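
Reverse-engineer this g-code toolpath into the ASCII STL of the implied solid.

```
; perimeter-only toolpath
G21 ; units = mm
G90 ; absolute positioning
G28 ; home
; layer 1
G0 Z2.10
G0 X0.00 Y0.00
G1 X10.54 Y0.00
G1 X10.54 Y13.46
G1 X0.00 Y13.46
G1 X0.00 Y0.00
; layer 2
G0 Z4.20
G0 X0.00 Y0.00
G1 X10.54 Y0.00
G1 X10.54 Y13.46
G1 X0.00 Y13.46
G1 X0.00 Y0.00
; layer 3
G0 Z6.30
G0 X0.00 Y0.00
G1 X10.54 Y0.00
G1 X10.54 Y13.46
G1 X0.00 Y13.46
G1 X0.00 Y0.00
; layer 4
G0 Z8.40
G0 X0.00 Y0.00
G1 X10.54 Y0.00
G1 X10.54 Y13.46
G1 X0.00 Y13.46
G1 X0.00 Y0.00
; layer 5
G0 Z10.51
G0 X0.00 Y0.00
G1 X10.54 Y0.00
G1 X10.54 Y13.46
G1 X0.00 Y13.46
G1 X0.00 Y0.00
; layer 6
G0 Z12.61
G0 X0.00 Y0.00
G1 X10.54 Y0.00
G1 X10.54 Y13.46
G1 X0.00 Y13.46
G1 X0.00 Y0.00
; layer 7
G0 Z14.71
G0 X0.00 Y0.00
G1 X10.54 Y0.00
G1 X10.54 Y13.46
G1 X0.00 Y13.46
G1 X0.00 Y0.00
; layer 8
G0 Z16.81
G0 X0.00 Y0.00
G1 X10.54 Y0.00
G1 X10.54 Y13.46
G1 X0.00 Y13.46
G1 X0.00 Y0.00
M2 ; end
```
solid part
  facet normal 0.0000 0.0000 -1.0000
    outer loop
      vertex 10.54 13.46 0.00
      vertex 10.54 0.00 0.00
      vertex 0.00 0.00 0.00
    endloop
  endfacet
  facet normal 0.0000 0.0000 -1.0000
    outer loop
      vertex 0.00 13.46 0.00
      vertex 10.54 13.46 0.00
      vertex 0.00 0.00 0.00
    endloop
  endfacet
  facet normal 0.0000 0.0000 1.0000
    outer loop
      vertex 0.00 0.00 16.81
      vertex 10.54 0.00 16.81
      vertex 10.54 13.46 16.81
    endloop
  endfacet
  facet normal 0.0000 0.0000 1.0000
    outer loop
      vertex 0.00 0.00 16.81
      vertex 10.54 13.46 16.81
      vertex 0.00 13.46 16.81
    endloop
  endfacet
  facet normal 0.0000 -1.0000 0.0000
    outer loop
      vertex 0.00 0.00 0.00
      vertex 10.54 0.00 0.00
      vertex 10.54 0.00 16.81
    endloop
  endfacet
  facet normal 0.0000 -1.0000 0.0000
    outer loop
      vertex 0.00 0.00 0.00
      vertex 10.54 0.00 16.81
      vertex 0.00 0.00 16.81
    endloop
  endfacet
  facet normal 0.0000 1.0000 0.0000
    outer loop
      vertex 10.54 13.46 16.81
      vertex 10.54 13.46 0.00
      vertex 0.00 13.46 0.00
    endloop
  endfacet
  facet normal 0.0000 1.0000 0.0000
    outer loop
      vertex 0.00 13.46 16.81
      vertex 10.54 13.46 16.81
      vertex 0.00 13.46 0.00
    endloop
  endfacet
  facet normal -1.0000 0.0000 0.0000
    outer loop
      vertex 0.00 13.46 16.81
      vertex 0.00 13.46 0.00
      vertex 0.00 0.00 0.00
    endloop
  endfacet
  facet normal -1.0000 0.0000 0.0000
    outer loop
      vertex 0.00 0.00 16.81
      vertex 0.00 13.46 16.81
      vertex 0.00 0.00 0.00
    endloop
  endfacet
  facet normal 1.0000 0.0000 0.0000
    outer loop
      vertex 10.54 0.00 0.00
      vertex 10.54 13.46 0.00
      vertex 10.54 13.46 16.81
    endloop
  endfacet
  facet normal 1.0000 0.0000 0.0000
    outer loop
      vertex 10.54 0.00 0.00
      vertex 10.54 13.46 16.81
      vertex 10.54 0.00 16.81
    endloop
  endfacet
endsolid part

The G0 Z moves step by Δz≈2.10 mm. Every layer's G1 loop is the same polygon, so the solid is a straight extrusion of it from z=0 to z≈16.8. Closing with flat bottom and top caps and triangulating gives 12 facets — a rectangular box, roughly 10.5 × 13.5 mm footprint and 16.8 mm tall.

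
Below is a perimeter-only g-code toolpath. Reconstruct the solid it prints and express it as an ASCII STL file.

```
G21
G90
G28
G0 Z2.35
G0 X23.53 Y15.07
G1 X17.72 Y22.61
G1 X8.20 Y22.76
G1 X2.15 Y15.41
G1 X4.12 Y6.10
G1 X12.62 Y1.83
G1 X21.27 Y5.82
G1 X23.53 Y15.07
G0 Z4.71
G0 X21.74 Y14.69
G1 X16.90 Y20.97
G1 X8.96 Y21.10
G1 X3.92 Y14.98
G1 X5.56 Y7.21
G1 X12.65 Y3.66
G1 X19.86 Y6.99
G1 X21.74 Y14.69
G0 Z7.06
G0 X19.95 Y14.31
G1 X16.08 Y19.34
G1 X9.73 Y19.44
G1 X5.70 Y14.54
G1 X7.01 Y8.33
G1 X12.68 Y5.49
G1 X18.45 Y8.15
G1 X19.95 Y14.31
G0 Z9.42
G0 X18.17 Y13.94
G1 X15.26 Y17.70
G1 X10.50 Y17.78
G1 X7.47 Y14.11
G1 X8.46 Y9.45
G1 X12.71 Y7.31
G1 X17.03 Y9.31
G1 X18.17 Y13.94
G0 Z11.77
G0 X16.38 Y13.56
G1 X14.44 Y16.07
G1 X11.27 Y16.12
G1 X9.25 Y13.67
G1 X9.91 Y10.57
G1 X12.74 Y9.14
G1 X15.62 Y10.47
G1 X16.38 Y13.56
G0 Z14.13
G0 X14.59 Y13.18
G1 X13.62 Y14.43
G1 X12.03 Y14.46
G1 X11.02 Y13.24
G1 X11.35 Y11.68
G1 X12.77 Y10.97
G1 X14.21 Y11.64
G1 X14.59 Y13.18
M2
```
solid part
  facet normal 0.0000 0.0000 -1.0000
    outer loop
      vertex 7.43 24.42 0.00
      vertex 18.54 24.24 0.00
      vertex 25.32 15.45 0.00
    endloop
  endfacet
  facet normal 0.0000 0.0000 -1.0000
    outer loop
      vertex 0.37 15.85 0.00
      vertex 7.43 24.42 0.00
      vertex 25.32 15.45 0.00
    endloop
  endfacet
  facet normal 0.0000 0.0000 -1.0000
    outer loop
      vertex 2.67 4.98 0.00
      vertex 0.37 15.85 0.00
      vertex 25.32 15.45 0.00
    endloop
  endfacet
  facet normal 0.0000 0.0000 -1.0000
    outer loop
      vertex 12.59 0.00 0.00
      vertex 2.67 4.98 0.00
      vertex 25.32 15.45 0.00
    endloop
  endfacet
  facet normal 0.0000 0.0000 -1.0000
    outer loop
      vertex 22.68 4.66 0.00
      vertex 12.59 0.00 0.00
      vertex 25.32 15.45 0.00
    endloop
  endfacet
  facet normal 0.6488 0.5004 0.5733
    outer loop
      vertex 25.32 15.45 0.00
      vertex 18.54 24.24 0.00
      vertex 12.80 12.80 16.48
    endloop
  endfacet
  facet normal 0.0133 0.8192 0.5733
    outer loop
      vertex 18.54 24.24 0.00
      vertex 7.43 24.42 0.00
      vertex 12.80 12.80 16.48
    endloop
  endfacet
  facet normal -0.6324 0.5209 0.5734
    outer loop
      vertex 7.43 24.42 0.00
      vertex 0.37 15.85 0.00
      vertex 12.80 12.80 16.48
    endloop
  endfacet
  facet normal -0.8016 -0.1696 0.5732
    outer loop
      vertex 0.37 15.85 0.00
      vertex 2.67 4.98 0.00
      vertex 12.80 12.80 16.48
    endloop
  endfacet
  facet normal -0.3676 -0.7322 0.5734
    outer loop
      vertex 2.67 4.98 0.00
      vertex 12.59 0.00 0.00
      vertex 12.80 12.80 16.48
    endloop
  endfacet
  facet normal 0.3435 -0.7438 0.5733
    outer loop
      vertex 12.59 0.00 0.00
      vertex 22.68 4.66 0.00
      vertex 12.80 12.80 16.48
    endloop
  endfacet
  facet normal 0.7959 -0.1947 0.5733
    outer loop
      vertex 22.68 4.66 0.00
      vertex 25.32 15.45 0.00
      vertex 12.80 12.80 16.48
    endloop
  endfacet
endsolid part

The G0 Z moves step by Δz≈2.35 mm. The G1 loops shrink linearly with z, so the solid tapers from its base footprint up to z≈16.5. Closing with a flat bottom cap and the tapered top and triangulating gives 12 facets — a regular 7-sided pyramid, base circumscribed radius ≈ 12.8 mm, apex at z ≈ 16.5 mm.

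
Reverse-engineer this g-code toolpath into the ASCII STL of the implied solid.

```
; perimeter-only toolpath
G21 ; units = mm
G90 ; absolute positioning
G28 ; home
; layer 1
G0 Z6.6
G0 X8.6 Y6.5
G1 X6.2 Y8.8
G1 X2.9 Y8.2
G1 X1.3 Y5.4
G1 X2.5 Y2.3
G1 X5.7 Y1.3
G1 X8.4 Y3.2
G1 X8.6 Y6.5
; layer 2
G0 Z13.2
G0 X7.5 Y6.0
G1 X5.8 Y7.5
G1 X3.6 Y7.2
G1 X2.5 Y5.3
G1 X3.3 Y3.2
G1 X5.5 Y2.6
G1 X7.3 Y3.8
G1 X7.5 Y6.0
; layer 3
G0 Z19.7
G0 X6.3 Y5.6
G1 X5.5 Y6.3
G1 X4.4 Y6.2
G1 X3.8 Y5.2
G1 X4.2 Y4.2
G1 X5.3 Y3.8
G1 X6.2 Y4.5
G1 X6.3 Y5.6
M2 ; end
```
solid part
  facet normal 0.0000 0.0000 -1.0000
    outer loop
      vertex 2.2 9.3 0.0
      vertex 6.6 10.0 0.0
      vertex 9.8 7.0 0.0
    endloop
  endfacet
  facet normal 0.0000 0.0000 -1.0000
    outer loop
      vertex 0.0 5.5 0.0
      vertex 2.2 9.3 0.0
      vertex 9.8 7.0 0.0
    endloop
  endfacet
  facet normal 0.0000 0.0000 -1.0000
    outer loop
      vertex 1.6 1.4 0.0
      vertex 0.0 5.5 0.0
      vertex 9.8 7.0 0.0
    endloop
  endfacet
  facet normal 0.0000 0.0000 -1.0000
    outer loop
      vertex 5.9 0.1 0.0
      vertex 1.6 1.4 0.0
      vertex 9.8 7.0 0.0
    endloop
  endfacet
  facet normal 0.0000 0.0000 -1.0000
    outer loop
      vertex 9.5 2.6 0.0
      vertex 5.9 0.1 0.0
      vertex 9.8 7.0 0.0
    endloop
  endfacet
  facet normal 0.6737 0.7186 0.1723
    outer loop
      vertex 9.8 7.0 0.0
      vertex 6.6 10.0 0.0
      vertex 5.1 5.1 26.3
    endloop
  endfacet
  facet normal -0.1548 0.9728 0.1724
    outer loop
      vertex 6.6 10.0 0.0
      vertex 2.2 9.3 0.0
      vertex 5.1 5.1 26.3
    endloop
  endfacet
  facet normal -0.8524 0.4935 0.1728
    outer loop
      vertex 2.2 9.3 0.0
      vertex 0.0 5.5 0.0
      vertex 5.1 5.1 26.3
    endloop
  endfacet
  facet normal -0.9176 -0.3581 0.1725
    outer loop
      vertex 0.0 5.5 0.0
      vertex 1.6 1.4 0.0
      vertex 5.1 5.1 26.3
    endloop
  endfacet
  facet normal -0.2851 -0.9432 0.1706
    outer loop
      vertex 1.6 1.4 0.0
      vertex 5.9 0.1 0.0
      vertex 5.1 5.1 26.3
    endloop
  endfacet
  facet normal 0.5620 -0.8093 0.1710
    outer loop
      vertex 5.9 0.1 0.0
      vertex 9.5 2.6 0.0
      vertex 5.1 5.1 26.3
    endloop
  endfacet
  facet normal 0.9830 -0.0670 0.1708
    outer loop
      vertex 9.5 2.6 0.0
      vertex 9.8 7.0 0.0
      vertex 5.1 5.1 26.3
    endloop
  endfacet
endsolid part

The G0 Z moves step by Δz≈6.6 mm. The G1 loops shrink linearly with z, so the solid tapers from its base footprint up to z≈26.3. Closing with a flat bottom cap and the tapered top and triangulating gives 12 facets — a regular 7-sided pyramid, base circumscribed radius ≈ 5.1 mm, apex at z ≈ 26.3 mm.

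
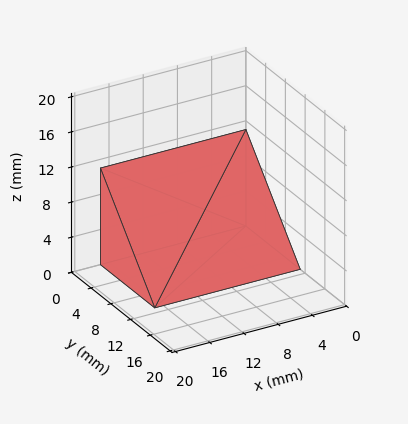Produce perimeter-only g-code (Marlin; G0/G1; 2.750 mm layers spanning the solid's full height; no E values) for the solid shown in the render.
Reading the render: the shape is a wedge (ramp): 17 × 11 mm base, rising to 11 mm along the y=0 edge and sloping linearly to z=0 at y=11 (dimensions read to the nearest mm from the axis ticks). For the g-code, the solid's height is divided into equal slices at the stated Δz and each level perimeter traced with G1 moves after a G0 lift.

; perimeter-only toolpath
G21 ; units = mm
G90 ; absolute positioning
G28 ; home
; layer 1
G0 Z2.750
G0 X0.000 Y0.000
G1 X17.000 Y0.000
G1 X17.000 Y8.250
G1 X0.000 Y8.250
G1 X0.000 Y0.000
; layer 2
G0 Z5.500
G0 X0.000 Y0.000
G1 X17.000 Y0.000
G1 X17.000 Y5.500
G1 X0.000 Y5.500
G1 X0.000 Y0.000
; layer 3
G0 Z8.250
G0 X0.000 Y0.000
G1 X17.000 Y0.000
G1 X17.000 Y2.750
G1 X0.000 Y2.750
G1 X0.000 Y0.000
M2 ; end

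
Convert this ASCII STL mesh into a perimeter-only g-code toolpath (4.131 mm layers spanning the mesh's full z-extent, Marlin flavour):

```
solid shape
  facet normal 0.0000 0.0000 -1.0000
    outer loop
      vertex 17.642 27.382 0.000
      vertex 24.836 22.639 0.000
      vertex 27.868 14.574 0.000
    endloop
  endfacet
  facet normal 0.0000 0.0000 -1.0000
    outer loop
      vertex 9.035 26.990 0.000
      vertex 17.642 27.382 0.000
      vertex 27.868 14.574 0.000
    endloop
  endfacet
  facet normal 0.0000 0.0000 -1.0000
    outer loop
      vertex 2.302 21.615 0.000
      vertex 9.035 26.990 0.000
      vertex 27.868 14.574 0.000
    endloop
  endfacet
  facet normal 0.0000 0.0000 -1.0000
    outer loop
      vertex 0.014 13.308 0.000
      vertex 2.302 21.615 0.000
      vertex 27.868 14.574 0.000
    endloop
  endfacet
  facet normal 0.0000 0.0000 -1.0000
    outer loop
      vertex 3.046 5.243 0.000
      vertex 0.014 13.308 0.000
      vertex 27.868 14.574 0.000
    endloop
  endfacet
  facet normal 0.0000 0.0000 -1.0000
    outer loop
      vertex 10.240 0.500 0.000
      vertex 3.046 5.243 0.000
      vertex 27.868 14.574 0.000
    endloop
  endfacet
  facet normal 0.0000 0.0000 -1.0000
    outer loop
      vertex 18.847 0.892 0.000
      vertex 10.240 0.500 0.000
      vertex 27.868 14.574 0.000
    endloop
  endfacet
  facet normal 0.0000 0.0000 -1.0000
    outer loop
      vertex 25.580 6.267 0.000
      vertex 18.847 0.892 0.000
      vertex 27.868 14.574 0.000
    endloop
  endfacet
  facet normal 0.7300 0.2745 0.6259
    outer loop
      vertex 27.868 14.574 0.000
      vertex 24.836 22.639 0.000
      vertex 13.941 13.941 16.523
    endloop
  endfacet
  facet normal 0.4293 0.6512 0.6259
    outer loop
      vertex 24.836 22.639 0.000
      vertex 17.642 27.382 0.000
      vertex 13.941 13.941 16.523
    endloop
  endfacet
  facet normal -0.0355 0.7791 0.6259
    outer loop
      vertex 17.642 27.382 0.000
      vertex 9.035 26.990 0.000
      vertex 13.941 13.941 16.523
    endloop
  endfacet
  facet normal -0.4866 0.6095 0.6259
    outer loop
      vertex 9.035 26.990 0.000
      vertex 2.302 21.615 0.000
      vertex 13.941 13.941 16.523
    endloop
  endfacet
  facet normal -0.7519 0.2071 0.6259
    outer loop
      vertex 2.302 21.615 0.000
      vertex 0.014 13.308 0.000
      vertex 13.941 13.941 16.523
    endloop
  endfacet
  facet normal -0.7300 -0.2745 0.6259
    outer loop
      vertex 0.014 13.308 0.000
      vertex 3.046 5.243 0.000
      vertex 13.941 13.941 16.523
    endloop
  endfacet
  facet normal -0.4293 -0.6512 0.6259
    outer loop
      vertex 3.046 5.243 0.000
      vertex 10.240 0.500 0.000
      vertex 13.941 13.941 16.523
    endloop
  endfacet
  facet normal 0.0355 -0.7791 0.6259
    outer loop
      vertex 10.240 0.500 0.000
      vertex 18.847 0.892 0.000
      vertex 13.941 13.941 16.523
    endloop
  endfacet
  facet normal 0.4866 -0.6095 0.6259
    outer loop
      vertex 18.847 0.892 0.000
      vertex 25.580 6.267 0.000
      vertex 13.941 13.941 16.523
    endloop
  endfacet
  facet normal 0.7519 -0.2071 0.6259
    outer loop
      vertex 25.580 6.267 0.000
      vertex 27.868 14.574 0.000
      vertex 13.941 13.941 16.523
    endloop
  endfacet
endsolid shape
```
; perimeter-only toolpath
G21 ; units = mm
G90 ; absolute positioning
G28 ; home
; layer 1
G0 Z4.131
G0 X24.386 Y14.416
G1 X22.112 Y20.465
G1 X16.717 Y24.022
G1 X10.261 Y23.728
G1 X5.212 Y19.697
G1 X3.496 Y13.466
G1 X5.770 Y7.418
G1 X11.165 Y3.860
G1 X17.620 Y4.154
G1 X22.670 Y8.186
G1 X24.386 Y14.416
; layer 2
G0 Z8.261
G0 X20.904 Y14.258
G1 X19.389 Y18.290
G1 X15.791 Y20.662
G1 X11.488 Y20.465
G1 X8.122 Y17.778
G1 X6.978 Y13.625
G1 X8.494 Y9.592
G1 X12.091 Y7.221
G1 X16.394 Y7.417
G1 X19.761 Y10.104
G1 X20.904 Y14.258
; layer 3
G0 Z12.392
G0 X17.423 Y14.099
G1 X16.665 Y16.116
G1 X14.866 Y17.301
G1 X12.715 Y17.203
G1 X11.031 Y15.860
G1 X10.459 Y13.783
G1 X11.217 Y11.767
G1 X13.016 Y10.581
G1 X15.168 Y10.679
G1 X16.851 Y12.023
G1 X17.423 Y14.099
M2 ; end

The solid is a regular 10-sided pyramid, base circumscribed radius ≈ 13.9 mm, apex at z ≈ 16.5 mm. Slicing at Δz = 4.131 mm — 4 equal slices spanning the solid's height, so layer i sits at z = i·h/4 — gives 3 non-empty perimeters. Each is a 10-segment closed polygon; G0 lifts to the layer z and rapids to the start vertex, then G1 traces the edges. The cross-section shrinks linearly with z (the slice at the apex is degenerate and omitted).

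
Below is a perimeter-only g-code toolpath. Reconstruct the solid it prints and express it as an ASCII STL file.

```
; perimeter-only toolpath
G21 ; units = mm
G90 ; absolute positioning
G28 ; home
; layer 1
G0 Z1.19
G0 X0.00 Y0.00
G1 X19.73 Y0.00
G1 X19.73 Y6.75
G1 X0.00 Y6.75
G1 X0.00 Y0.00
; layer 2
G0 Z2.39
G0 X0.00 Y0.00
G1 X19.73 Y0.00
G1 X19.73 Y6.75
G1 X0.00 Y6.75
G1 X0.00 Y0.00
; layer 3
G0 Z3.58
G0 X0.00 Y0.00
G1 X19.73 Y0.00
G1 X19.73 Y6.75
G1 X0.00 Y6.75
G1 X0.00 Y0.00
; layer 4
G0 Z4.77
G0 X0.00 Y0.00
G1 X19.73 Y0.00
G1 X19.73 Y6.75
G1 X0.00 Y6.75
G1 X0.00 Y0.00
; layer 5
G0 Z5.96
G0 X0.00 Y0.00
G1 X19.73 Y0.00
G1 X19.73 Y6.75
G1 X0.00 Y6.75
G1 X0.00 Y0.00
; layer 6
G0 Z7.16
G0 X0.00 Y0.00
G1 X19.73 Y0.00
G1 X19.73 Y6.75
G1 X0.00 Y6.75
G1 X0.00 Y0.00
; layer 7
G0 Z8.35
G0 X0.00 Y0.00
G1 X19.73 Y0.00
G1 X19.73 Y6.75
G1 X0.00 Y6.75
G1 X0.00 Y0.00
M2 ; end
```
solid part
  facet normal 0.0000 0.0000 -1.0000
    outer loop
      vertex 19.73 6.75 0.00
      vertex 19.73 0.00 0.00
      vertex 0.00 0.00 0.00
    endloop
  endfacet
  facet normal 0.0000 0.0000 -1.0000
    outer loop
      vertex 0.00 6.75 0.00
      vertex 19.73 6.75 0.00
      vertex 0.00 0.00 0.00
    endloop
  endfacet
  facet normal 0.0000 0.0000 1.0000
    outer loop
      vertex 0.00 0.00 8.35
      vertex 19.73 0.00 8.35
      vertex 19.73 6.75 8.35
    endloop
  endfacet
  facet normal 0.0000 0.0000 1.0000
    outer loop
      vertex 0.00 0.00 8.35
      vertex 19.73 6.75 8.35
      vertex 0.00 6.75 8.35
    endloop
  endfacet
  facet normal 0.0000 -1.0000 0.0000
    outer loop
      vertex 0.00 0.00 0.00
      vertex 19.73 0.00 0.00
      vertex 19.73 0.00 8.35
    endloop
  endfacet
  facet normal 0.0000 -1.0000 0.0000
    outer loop
      vertex 0.00 0.00 0.00
      vertex 19.73 0.00 8.35
      vertex 0.00 0.00 8.35
    endloop
  endfacet
  facet normal 0.0000 1.0000 0.0000
    outer loop
      vertex 19.73 6.75 8.35
      vertex 19.73 6.75 0.00
      vertex 0.00 6.75 0.00
    endloop
  endfacet
  facet normal 0.0000 1.0000 0.0000
    outer loop
      vertex 0.00 6.75 8.35
      vertex 19.73 6.75 8.35
      vertex 0.00 6.75 0.00
    endloop
  endfacet
  facet normal -1.0000 0.0000 0.0000
    outer loop
      vertex 0.00 6.75 8.35
      vertex 0.00 6.75 0.00
      vertex 0.00 0.00 0.00
    endloop
  endfacet
  facet normal -1.0000 0.0000 0.0000
    outer loop
      vertex 0.00 0.00 8.35
      vertex 0.00 6.75 8.35
      vertex 0.00 0.00 0.00
    endloop
  endfacet
  facet normal 1.0000 0.0000 0.0000
    outer loop
      vertex 19.73 0.00 0.00
      vertex 19.73 6.75 0.00
      vertex 19.73 6.75 8.35
    endloop
  endfacet
  facet normal 1.0000 0.0000 0.0000
    outer loop
      vertex 19.73 0.00 0.00
      vertex 19.73 6.75 8.35
      vertex 19.73 0.00 8.35
    endloop
  endfacet
endsolid part

The G0 Z moves step by Δz≈1.19 mm. Every layer's G1 loop is the same polygon, so the solid is a straight extrusion of it from z=0 to z≈8.35. Closing with flat bottom and top caps and triangulating gives 12 facets — a rectangular box, roughly 19.7 × 6.75 mm footprint and 8.35 mm tall.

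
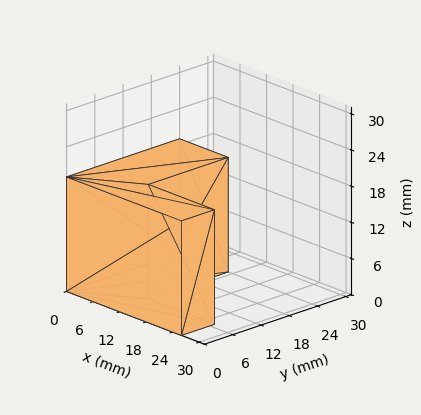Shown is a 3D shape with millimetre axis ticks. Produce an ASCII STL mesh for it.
Reading the render: the shape is an L-shaped prism: outer 26 × 24 mm, arm thicknesses ≈ 7 mm (horizontal) and 11 mm (vertical), extruded 19 mm in z (dimensions read to the nearest mm from the axis ticks). For the STL, each face is triangulated and given an outward normal.

solid part
  facet normal 0.0000 0.0000 -1.0000
    outer loop
      vertex 26.00 7.00 0.00
      vertex 26.00 0.00 0.00
      vertex 0.00 0.00 0.00
    endloop
  endfacet
  facet normal 0.0000 0.0000 -1.0000
    outer loop
      vertex 11.00 7.00 0.00
      vertex 26.00 7.00 0.00
      vertex 0.00 0.00 0.00
    endloop
  endfacet
  facet normal 0.0000 0.0000 -1.0000
    outer loop
      vertex 11.00 24.00 0.00
      vertex 11.00 7.00 0.00
      vertex 0.00 0.00 0.00
    endloop
  endfacet
  facet normal 0.0000 0.0000 -1.0000
    outer loop
      vertex 0.00 24.00 0.00
      vertex 11.00 24.00 0.00
      vertex 0.00 0.00 0.00
    endloop
  endfacet
  facet normal 0.0000 0.0000 1.0000
    outer loop
      vertex 0.00 0.00 19.00
      vertex 26.00 0.00 19.00
      vertex 26.00 7.00 19.00
    endloop
  endfacet
  facet normal 0.0000 0.0000 1.0000
    outer loop
      vertex 0.00 0.00 19.00
      vertex 26.00 7.00 19.00
      vertex 11.00 7.00 19.00
    endloop
  endfacet
  facet normal 0.0000 0.0000 1.0000
    outer loop
      vertex 0.00 0.00 19.00
      vertex 11.00 7.00 19.00
      vertex 11.00 24.00 19.00
    endloop
  endfacet
  facet normal 0.0000 0.0000 1.0000
    outer loop
      vertex 0.00 0.00 19.00
      vertex 11.00 24.00 19.00
      vertex 0.00 24.00 19.00
    endloop
  endfacet
  facet normal 0.0000 -1.0000 0.0000
    outer loop
      vertex 0.00 0.00 0.00
      vertex 26.00 0.00 0.00
      vertex 26.00 0.00 19.00
    endloop
  endfacet
  facet normal 0.0000 -1.0000 0.0000
    outer loop
      vertex 0.00 0.00 0.00
      vertex 26.00 0.00 19.00
      vertex 0.00 0.00 19.00
    endloop
  endfacet
  facet normal 1.0000 0.0000 0.0000
    outer loop
      vertex 26.00 0.00 0.00
      vertex 26.00 7.00 0.00
      vertex 26.00 7.00 19.00
    endloop
  endfacet
  facet normal 1.0000 0.0000 0.0000
    outer loop
      vertex 26.00 0.00 0.00
      vertex 26.00 7.00 19.00
      vertex 26.00 0.00 19.00
    endloop
  endfacet
  facet normal 0.0000 1.0000 0.0000
    outer loop
      vertex 26.00 7.00 0.00
      vertex 11.00 7.00 0.00
      vertex 11.00 7.00 19.00
    endloop
  endfacet
  facet normal 0.0000 1.0000 0.0000
    outer loop
      vertex 26.00 7.00 0.00
      vertex 11.00 7.00 19.00
      vertex 26.00 7.00 19.00
    endloop
  endfacet
  facet normal 1.0000 0.0000 0.0000
    outer loop
      vertex 11.00 7.00 0.00
      vertex 11.00 24.00 0.00
      vertex 11.00 24.00 19.00
    endloop
  endfacet
  facet normal 1.0000 0.0000 0.0000
    outer loop
      vertex 11.00 7.00 0.00
      vertex 11.00 24.00 19.00
      vertex 11.00 7.00 19.00
    endloop
  endfacet
  facet normal 0.0000 1.0000 0.0000
    outer loop
      vertex 11.00 24.00 0.00
      vertex 0.00 24.00 0.00
      vertex 0.00 24.00 19.00
    endloop
  endfacet
  facet normal 0.0000 1.0000 0.0000
    outer loop
      vertex 11.00 24.00 0.00
      vertex 0.00 24.00 19.00
      vertex 11.00 24.00 19.00
    endloop
  endfacet
  facet normal -1.0000 0.0000 0.0000
    outer loop
      vertex 0.00 24.00 0.00
      vertex 0.00 0.00 0.00
      vertex 0.00 0.00 19.00
    endloop
  endfacet
  facet normal -1.0000 0.0000 0.0000
    outer loop
      vertex 0.00 24.00 0.00
      vertex 0.00 0.00 19.00
      vertex 0.00 24.00 19.00
    endloop
  endfacet
endsolid part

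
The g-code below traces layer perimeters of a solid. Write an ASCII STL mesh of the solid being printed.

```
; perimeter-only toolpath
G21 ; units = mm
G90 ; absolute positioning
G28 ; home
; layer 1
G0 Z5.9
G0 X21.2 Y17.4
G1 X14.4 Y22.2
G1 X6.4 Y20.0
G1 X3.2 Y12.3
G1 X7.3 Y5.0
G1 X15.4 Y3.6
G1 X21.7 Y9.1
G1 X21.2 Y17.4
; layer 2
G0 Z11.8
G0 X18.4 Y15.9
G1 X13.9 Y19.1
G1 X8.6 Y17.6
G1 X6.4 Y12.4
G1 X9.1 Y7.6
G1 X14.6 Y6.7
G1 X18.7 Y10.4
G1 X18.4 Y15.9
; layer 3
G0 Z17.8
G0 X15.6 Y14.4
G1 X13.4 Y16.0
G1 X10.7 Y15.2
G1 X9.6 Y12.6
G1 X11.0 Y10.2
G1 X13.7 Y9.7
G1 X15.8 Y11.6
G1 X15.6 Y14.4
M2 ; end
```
solid part
  facet normal 0.0000 0.0000 -1.0000
    outer loop
      vertex 4.3 22.4 0.0
      vertex 15.0 25.4 0.0
      vertex 24.0 19.0 0.0
    endloop
  endfacet
  facet normal 0.0000 0.0000 -1.0000
    outer loop
      vertex 0.0 12.1 0.0
      vertex 4.3 22.4 0.0
      vertex 24.0 19.0 0.0
    endloop
  endfacet
  facet normal 0.0000 0.0000 -1.0000
    outer loop
      vertex 5.4 2.4 0.0
      vertex 0.0 12.1 0.0
      vertex 24.0 19.0 0.0
    endloop
  endfacet
  facet normal 0.0000 0.0000 -1.0000
    outer loop
      vertex 16.3 0.5 0.0
      vertex 5.4 2.4 0.0
      vertex 24.0 19.0 0.0
    endloop
  endfacet
  facet normal 0.0000 0.0000 -1.0000
    outer loop
      vertex 24.6 7.9 0.0
      vertex 16.3 0.5 0.0
      vertex 24.0 19.0 0.0
    endloop
  endfacet
  facet normal 0.5210 0.7327 0.4379
    outer loop
      vertex 24.0 19.0 0.0
      vertex 15.0 25.4 0.0
      vertex 12.8 12.8 23.7
    endloop
  endfacet
  facet normal -0.2427 0.8657 0.4377
    outer loop
      vertex 15.0 25.4 0.0
      vertex 4.3 22.4 0.0
      vertex 12.8 12.8 23.7
    endloop
  endfacet
  facet normal -0.8297 0.3464 0.4379
    outer loop
      vertex 4.3 22.4 0.0
      vertex 0.0 12.1 0.0
      vertex 12.8 12.8 23.7
    endloop
  endfacet
  facet normal -0.7858 -0.4374 0.4373
    outer loop
      vertex 0.0 12.1 0.0
      vertex 5.4 2.4 0.0
      vertex 12.8 12.8 23.7
    endloop
  endfacet
  facet normal -0.1545 -0.8861 0.4371
    outer loop
      vertex 5.4 2.4 0.0
      vertex 16.3 0.5 0.0
      vertex 12.8 12.8 23.7
    endloop
  endfacet
  facet normal 0.5986 -0.6714 0.4369
    outer loop
      vertex 16.3 0.5 0.0
      vertex 24.6 7.9 0.0
      vertex 12.8 12.8 23.7
    endloop
  endfacet
  facet normal 0.8981 0.0485 0.4371
    outer loop
      vertex 24.6 7.9 0.0
      vertex 24.0 19.0 0.0
      vertex 12.8 12.8 23.7
    endloop
  endfacet
endsolid part

The G0 Z moves step by Δz≈5.9 mm. The G1 loops shrink linearly with z, so the solid tapers from its base footprint up to z≈23.7. Closing with a flat bottom cap and the tapered top and triangulating gives 12 facets — a regular 7-sided pyramid, base circumscribed radius ≈ 12.8 mm, apex at z ≈ 23.7 mm.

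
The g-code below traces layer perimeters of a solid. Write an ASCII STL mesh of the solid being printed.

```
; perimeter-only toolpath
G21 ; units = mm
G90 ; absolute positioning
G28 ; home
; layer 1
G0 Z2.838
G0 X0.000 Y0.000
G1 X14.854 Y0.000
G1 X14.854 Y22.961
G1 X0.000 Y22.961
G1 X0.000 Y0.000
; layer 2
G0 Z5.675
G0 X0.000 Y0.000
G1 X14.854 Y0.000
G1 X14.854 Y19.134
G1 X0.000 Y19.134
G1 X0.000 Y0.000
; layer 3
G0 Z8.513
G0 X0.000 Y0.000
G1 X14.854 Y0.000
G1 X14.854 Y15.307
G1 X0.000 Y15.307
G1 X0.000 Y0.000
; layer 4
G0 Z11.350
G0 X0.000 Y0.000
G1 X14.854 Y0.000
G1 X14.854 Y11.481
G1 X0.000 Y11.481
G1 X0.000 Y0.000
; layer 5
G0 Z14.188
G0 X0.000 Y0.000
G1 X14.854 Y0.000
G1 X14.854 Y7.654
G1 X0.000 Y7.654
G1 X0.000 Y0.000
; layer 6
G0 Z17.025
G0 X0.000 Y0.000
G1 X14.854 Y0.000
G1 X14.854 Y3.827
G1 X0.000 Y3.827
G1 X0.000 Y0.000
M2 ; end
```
solid part
  facet normal 0.0000 0.0000 -1.0000
    outer loop
      vertex 14.854 26.788 0.000
      vertex 14.854 0.000 0.000
      vertex 0.000 0.000 0.000
    endloop
  endfacet
  facet normal 0.0000 0.0000 -1.0000
    outer loop
      vertex 0.000 26.788 0.000
      vertex 14.854 26.788 0.000
      vertex 0.000 0.000 0.000
    endloop
  endfacet
  facet normal 0.0000 -1.0000 0.0000
    outer loop
      vertex 0.000 0.000 0.000
      vertex 14.854 0.000 0.000
      vertex 14.854 0.000 19.863
    endloop
  endfacet
  facet normal 0.0000 -1.0000 0.0000
    outer loop
      vertex 0.000 0.000 0.000
      vertex 14.854 0.000 19.863
      vertex 0.000 0.000 19.863
    endloop
  endfacet
  facet normal 0.0000 0.5956 0.8033
    outer loop
      vertex 0.000 0.000 19.863
      vertex 14.854 0.000 19.863
      vertex 14.854 26.788 0.000
    endloop
  endfacet
  facet normal 0.0000 0.5956 0.8033
    outer loop
      vertex 0.000 0.000 19.863
      vertex 14.854 26.788 0.000
      vertex 0.000 26.788 0.000
    endloop
  endfacet
  facet normal -1.0000 0.0000 0.0000
    outer loop
      vertex 0.000 0.000 19.863
      vertex 0.000 26.788 0.000
      vertex 0.000 0.000 0.000
    endloop
  endfacet
  facet normal 1.0000 0.0000 0.0000
    outer loop
      vertex 14.854 0.000 0.000
      vertex 14.854 26.788 0.000
      vertex 14.854 0.000 19.863
    endloop
  endfacet
endsolid part

The G0 Z moves step by Δz≈2.838 mm. The G1 loops shrink linearly with z, so the solid tapers from its base footprint up to z≈19.9. Closing with a flat bottom cap and the tapered top and triangulating gives 8 facets — a wedge (ramp): 14.9 × 26.8 mm base, rising to 19.9 mm along the y=0 edge and sloping linearly to z=0 at y=26.8.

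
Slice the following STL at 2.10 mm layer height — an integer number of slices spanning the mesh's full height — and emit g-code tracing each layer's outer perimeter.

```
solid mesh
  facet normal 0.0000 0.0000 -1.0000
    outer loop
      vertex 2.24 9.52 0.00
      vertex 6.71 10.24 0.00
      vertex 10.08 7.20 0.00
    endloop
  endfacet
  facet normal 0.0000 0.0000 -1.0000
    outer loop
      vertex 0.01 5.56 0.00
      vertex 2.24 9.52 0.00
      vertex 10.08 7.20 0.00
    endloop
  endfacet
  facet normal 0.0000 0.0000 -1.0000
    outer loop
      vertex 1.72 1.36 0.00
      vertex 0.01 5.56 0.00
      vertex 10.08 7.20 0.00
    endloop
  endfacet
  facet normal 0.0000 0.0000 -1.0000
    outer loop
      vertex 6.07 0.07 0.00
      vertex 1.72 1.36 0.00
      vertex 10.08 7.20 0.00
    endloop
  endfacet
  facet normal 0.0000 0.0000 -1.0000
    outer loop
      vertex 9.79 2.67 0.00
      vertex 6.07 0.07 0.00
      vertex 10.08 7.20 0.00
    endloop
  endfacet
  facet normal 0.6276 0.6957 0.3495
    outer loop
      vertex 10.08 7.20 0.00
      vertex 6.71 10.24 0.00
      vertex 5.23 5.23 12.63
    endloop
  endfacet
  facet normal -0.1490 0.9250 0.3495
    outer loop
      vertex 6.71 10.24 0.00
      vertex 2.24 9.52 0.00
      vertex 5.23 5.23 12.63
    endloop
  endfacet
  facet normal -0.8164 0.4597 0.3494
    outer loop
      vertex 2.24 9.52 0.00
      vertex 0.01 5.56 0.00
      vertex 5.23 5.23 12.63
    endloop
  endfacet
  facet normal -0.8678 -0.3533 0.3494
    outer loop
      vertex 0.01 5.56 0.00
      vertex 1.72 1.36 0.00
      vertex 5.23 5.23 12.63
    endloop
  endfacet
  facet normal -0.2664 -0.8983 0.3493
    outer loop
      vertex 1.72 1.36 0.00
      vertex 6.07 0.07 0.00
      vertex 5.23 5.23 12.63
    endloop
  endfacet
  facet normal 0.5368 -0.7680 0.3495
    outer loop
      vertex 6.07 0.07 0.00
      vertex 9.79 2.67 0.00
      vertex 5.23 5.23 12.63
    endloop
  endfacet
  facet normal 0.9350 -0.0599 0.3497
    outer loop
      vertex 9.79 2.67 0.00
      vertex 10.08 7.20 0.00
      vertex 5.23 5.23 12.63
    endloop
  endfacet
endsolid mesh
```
; perimeter-only toolpath
G21 ; units = mm
G90 ; absolute positioning
G28 ; home
; layer 1
G0 Z2.10
G0 X9.27 Y6.87
G1 X6.46 Y9.40
G1 X2.74 Y8.80
G1 X0.88 Y5.50
G1 X2.30 Y2.00
G1 X5.93 Y0.93
G1 X9.03 Y3.10
G1 X9.27 Y6.87
; layer 2
G0 Z4.21
G0 X8.46 Y6.54
G1 X6.22 Y8.57
G1 X3.24 Y8.09
G1 X1.75 Y5.45
G1 X2.89 Y2.65
G1 X5.79 Y1.79
G1 X8.27 Y3.52
G1 X8.46 Y6.54
; layer 3
G0 Z6.31
G0 X7.66 Y6.21
G1 X5.97 Y7.74
G1 X3.74 Y7.38
G1 X2.62 Y5.39
G1 X3.48 Y3.30
G1 X5.65 Y2.65
G1 X7.51 Y3.95
G1 X7.66 Y6.21
; layer 4
G0 Z8.42
G0 X6.85 Y5.89
G1 X5.72 Y6.90
G1 X4.23 Y6.66
G1 X3.49 Y5.34
G1 X4.06 Y3.94
G1 X5.51 Y3.51
G1 X6.75 Y4.38
G1 X6.85 Y5.89
; layer 5
G0 Z10.53
G0 X6.04 Y5.56
G1 X5.48 Y6.07
G1 X4.73 Y5.95
G1 X4.36 Y5.29
G1 X4.65 Y4.58
G1 X5.37 Y4.37
G1 X5.99 Y4.80
G1 X6.04 Y5.56
M2 ; end

The solid is a regular 7-sided pyramid, base circumscribed radius ≈ 5.23 mm, apex at z ≈ 12.6 mm. Slicing at Δz = 2.10 mm — 6 equal slices spanning the solid's height, so layer i sits at z = i·h/6 — gives 5 non-empty perimeters. Each is a 7-segment closed polygon; G0 lifts to the layer z and rapids to the start vertex, then G1 traces the edges. The cross-section shrinks linearly with z (the slice at the apex is degenerate and omitted).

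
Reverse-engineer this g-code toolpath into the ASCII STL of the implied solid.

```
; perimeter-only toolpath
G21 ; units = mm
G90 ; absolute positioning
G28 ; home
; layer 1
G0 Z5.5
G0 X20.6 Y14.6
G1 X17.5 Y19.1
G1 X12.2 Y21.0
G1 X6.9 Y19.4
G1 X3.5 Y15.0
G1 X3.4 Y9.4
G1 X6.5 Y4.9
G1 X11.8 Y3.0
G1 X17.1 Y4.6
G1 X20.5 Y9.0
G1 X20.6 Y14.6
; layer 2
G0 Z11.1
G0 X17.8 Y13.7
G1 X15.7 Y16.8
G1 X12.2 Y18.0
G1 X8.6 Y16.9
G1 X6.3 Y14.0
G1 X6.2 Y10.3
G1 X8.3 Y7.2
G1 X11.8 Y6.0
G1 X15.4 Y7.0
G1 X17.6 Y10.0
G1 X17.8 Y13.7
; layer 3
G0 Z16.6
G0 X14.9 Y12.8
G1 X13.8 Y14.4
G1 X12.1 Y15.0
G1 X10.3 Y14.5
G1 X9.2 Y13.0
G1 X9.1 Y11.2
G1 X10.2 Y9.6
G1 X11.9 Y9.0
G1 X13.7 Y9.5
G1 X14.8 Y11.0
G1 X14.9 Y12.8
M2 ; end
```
solid part
  facet normal 0.0000 0.0000 -1.0000
    outer loop
      vertex 12.3 24.0 0.0
      vertex 19.3 21.5 0.0
      vertex 23.5 15.4 0.0
    endloop
  endfacet
  facet normal 0.0000 0.0000 -1.0000
    outer loop
      vertex 5.2 21.9 0.0
      vertex 12.3 24.0 0.0
      vertex 23.5 15.4 0.0
    endloop
  endfacet
  facet normal 0.0000 0.0000 -1.0000
    outer loop
      vertex 0.7 16.0 0.0
      vertex 5.2 21.9 0.0
      vertex 23.5 15.4 0.0
    endloop
  endfacet
  facet normal 0.0000 0.0000 -1.0000
    outer loop
      vertex 0.5 8.6 0.0
      vertex 0.7 16.0 0.0
      vertex 23.5 15.4 0.0
    endloop
  endfacet
  facet normal 0.0000 0.0000 -1.0000
    outer loop
      vertex 4.7 2.5 0.0
      vertex 0.5 8.6 0.0
      vertex 23.5 15.4 0.0
    endloop
  endfacet
  facet normal 0.0000 0.0000 -1.0000
    outer loop
      vertex 11.7 0.0 0.0
      vertex 4.7 2.5 0.0
      vertex 23.5 15.4 0.0
    endloop
  endfacet
  facet normal 0.0000 0.0000 -1.0000
    outer loop
      vertex 18.8 2.1 0.0
      vertex 11.7 0.0 0.0
      vertex 23.5 15.4 0.0
    endloop
  endfacet
  facet normal 0.0000 0.0000 -1.0000
    outer loop
      vertex 23.3 8.0 0.0
      vertex 18.8 2.1 0.0
      vertex 23.5 15.4 0.0
    endloop
  endfacet
  facet normal 0.7320 0.5040 0.4584
    outer loop
      vertex 23.5 15.4 0.0
      vertex 19.3 21.5 0.0
      vertex 12.0 12.0 22.1
    endloop
  endfacet
  facet normal 0.2989 0.8369 0.4585
    outer loop
      vertex 19.3 21.5 0.0
      vertex 12.3 24.0 0.0
      vertex 12.0 12.0 22.1
    endloop
  endfacet
  facet normal -0.2520 0.8519 0.4591
    outer loop
      vertex 12.3 24.0 0.0
      vertex 5.2 21.9 0.0
      vertex 12.0 12.0 22.1
    endloop
  endfacet
  facet normal -0.7065 0.5389 0.4588
    outer loop
      vertex 5.2 21.9 0.0
      vertex 0.7 16.0 0.0
      vertex 12.0 12.0 22.1
    endloop
  endfacet
  facet normal -0.8883 0.0240 0.4586
    outer loop
      vertex 0.7 16.0 0.0
      vertex 0.5 8.6 0.0
      vertex 12.0 12.0 22.1
    endloop
  endfacet
  facet normal -0.7320 -0.5040 0.4584
    outer loop
      vertex 0.5 8.6 0.0
      vertex 4.7 2.5 0.0
      vertex 12.0 12.0 22.1
    endloop
  endfacet
  facet normal -0.2989 -0.8369 0.4585
    outer loop
      vertex 4.7 2.5 0.0
      vertex 11.7 0.0 0.0
      vertex 12.0 12.0 22.1
    endloop
  endfacet
  facet normal 0.2520 -0.8519 0.4591
    outer loop
      vertex 11.7 0.0 0.0
      vertex 18.8 2.1 0.0
      vertex 12.0 12.0 22.1
    endloop
  endfacet
  facet normal 0.7065 -0.5389 0.4588
    outer loop
      vertex 18.8 2.1 0.0
      vertex 23.3 8.0 0.0
      vertex 12.0 12.0 22.1
    endloop
  endfacet
  facet normal 0.8883 -0.0240 0.4586
    outer loop
      vertex 23.3 8.0 0.0
      vertex 23.5 15.4 0.0
      vertex 12.0 12.0 22.1
    endloop
  endfacet
endsolid part

The G0 Z moves step by Δz≈5.5 mm. The G1 loops shrink linearly with z, so the solid tapers from its base footprint up to z≈22.1. Closing with a flat bottom cap and the tapered top and triangulating gives 18 facets — a regular 10-sided pyramid, base circumscribed radius ≈ 12 mm, apex at z ≈ 22.1 mm.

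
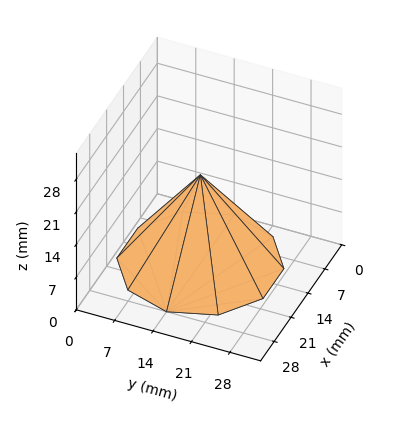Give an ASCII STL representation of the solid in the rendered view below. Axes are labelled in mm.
Reading the render: the shape is a regular 10-sided pyramid, base circumscribed radius ≈ 14 mm, apex at z ≈ 19 mm (dimensions read to the nearest mm from the axis ticks). For the STL, each face is triangulated and given an outward normal.

solid part
  facet normal 0.0000 0.0000 -1.0000
    outer loop
      vertex 18.33 27.31 0.00
      vertex 25.33 22.23 0.00
      vertex 28.00 14.00 0.00
    endloop
  endfacet
  facet normal 0.0000 0.0000 -1.0000
    outer loop
      vertex 9.67 27.31 0.00
      vertex 18.33 27.31 0.00
      vertex 28.00 14.00 0.00
    endloop
  endfacet
  facet normal 0.0000 0.0000 -1.0000
    outer loop
      vertex 2.67 22.23 0.00
      vertex 9.67 27.31 0.00
      vertex 28.00 14.00 0.00
    endloop
  endfacet
  facet normal 0.0000 0.0000 -1.0000
    outer loop
      vertex 0.00 14.00 0.00
      vertex 2.67 22.23 0.00
      vertex 28.00 14.00 0.00
    endloop
  endfacet
  facet normal 0.0000 0.0000 -1.0000
    outer loop
      vertex 2.67 5.77 0.00
      vertex 0.00 14.00 0.00
      vertex 28.00 14.00 0.00
    endloop
  endfacet
  facet normal 0.0000 0.0000 -1.0000
    outer loop
      vertex 9.67 0.69 0.00
      vertex 2.67 5.77 0.00
      vertex 28.00 14.00 0.00
    endloop
  endfacet
  facet normal 0.0000 0.0000 -1.0000
    outer loop
      vertex 18.33 0.69 0.00
      vertex 9.67 0.69 0.00
      vertex 28.00 14.00 0.00
    endloop
  endfacet
  facet normal 0.0000 0.0000 -1.0000
    outer loop
      vertex 25.33 5.77 0.00
      vertex 18.33 0.69 0.00
      vertex 28.00 14.00 0.00
    endloop
  endfacet
  facet normal 0.7789 0.2527 0.5739
    outer loop
      vertex 28.00 14.00 0.00
      vertex 25.33 22.23 0.00
      vertex 14.00 14.00 19.00
    endloop
  endfacet
  facet normal 0.4810 0.6628 0.5739
    outer loop
      vertex 25.33 22.23 0.00
      vertex 18.33 27.31 0.00
      vertex 14.00 14.00 19.00
    endloop
  endfacet
  facet normal 0.0000 0.8190 0.5738
    outer loop
      vertex 18.33 27.31 0.00
      vertex 9.67 27.31 0.00
      vertex 14.00 14.00 19.00
    endloop
  endfacet
  facet normal -0.4810 0.6628 0.5739
    outer loop
      vertex 9.67 27.31 0.00
      vertex 2.67 22.23 0.00
      vertex 14.00 14.00 19.00
    endloop
  endfacet
  facet normal -0.7789 0.2527 0.5739
    outer loop
      vertex 2.67 22.23 0.00
      vertex 0.00 14.00 0.00
      vertex 14.00 14.00 19.00
    endloop
  endfacet
  facet normal -0.7789 -0.2527 0.5739
    outer loop
      vertex 0.00 14.00 0.00
      vertex 2.67 5.77 0.00
      vertex 14.00 14.00 19.00
    endloop
  endfacet
  facet normal -0.4810 -0.6628 0.5739
    outer loop
      vertex 2.67 5.77 0.00
      vertex 9.67 0.69 0.00
      vertex 14.00 14.00 19.00
    endloop
  endfacet
  facet normal 0.0000 -0.8190 0.5738
    outer loop
      vertex 9.67 0.69 0.00
      vertex 18.33 0.69 0.00
      vertex 14.00 14.00 19.00
    endloop
  endfacet
  facet normal 0.4810 -0.6628 0.5739
    outer loop
      vertex 18.33 0.69 0.00
      vertex 25.33 5.77 0.00
      vertex 14.00 14.00 19.00
    endloop
  endfacet
  facet normal 0.7789 -0.2527 0.5739
    outer loop
      vertex 25.33 5.77 0.00
      vertex 28.00 14.00 0.00
      vertex 14.00 14.00 19.00
    endloop
  endfacet
endsolid part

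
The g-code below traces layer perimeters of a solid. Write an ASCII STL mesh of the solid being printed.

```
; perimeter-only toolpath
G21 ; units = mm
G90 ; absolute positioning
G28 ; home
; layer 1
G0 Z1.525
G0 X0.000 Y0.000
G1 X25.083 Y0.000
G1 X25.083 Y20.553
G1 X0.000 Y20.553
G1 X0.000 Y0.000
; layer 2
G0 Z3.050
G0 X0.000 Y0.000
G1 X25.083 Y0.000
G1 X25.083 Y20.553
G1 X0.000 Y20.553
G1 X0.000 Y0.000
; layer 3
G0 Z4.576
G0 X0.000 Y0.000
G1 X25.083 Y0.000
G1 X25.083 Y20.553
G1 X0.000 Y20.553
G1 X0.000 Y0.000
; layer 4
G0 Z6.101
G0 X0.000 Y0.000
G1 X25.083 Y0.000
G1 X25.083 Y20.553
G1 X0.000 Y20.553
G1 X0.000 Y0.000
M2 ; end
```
solid part
  facet normal 0.0000 0.0000 -1.0000
    outer loop
      vertex 25.083 20.553 0.000
      vertex 25.083 0.000 0.000
      vertex 0.000 0.000 0.000
    endloop
  endfacet
  facet normal 0.0000 0.0000 -1.0000
    outer loop
      vertex 0.000 20.553 0.000
      vertex 25.083 20.553 0.000
      vertex 0.000 0.000 0.000
    endloop
  endfacet
  facet normal 0.0000 0.0000 1.0000
    outer loop
      vertex 0.000 0.000 6.101
      vertex 25.083 0.000 6.101
      vertex 25.083 20.553 6.101
    endloop
  endfacet
  facet normal 0.0000 0.0000 1.0000
    outer loop
      vertex 0.000 0.000 6.101
      vertex 25.083 20.553 6.101
      vertex 0.000 20.553 6.101
    endloop
  endfacet
  facet normal 0.0000 -1.0000 0.0000
    outer loop
      vertex 0.000 0.000 0.000
      vertex 25.083 0.000 0.000
      vertex 25.083 0.000 6.101
    endloop
  endfacet
  facet normal 0.0000 -1.0000 0.0000
    outer loop
      vertex 0.000 0.000 0.000
      vertex 25.083 0.000 6.101
      vertex 0.000 0.000 6.101
    endloop
  endfacet
  facet normal 0.0000 1.0000 0.0000
    outer loop
      vertex 25.083 20.553 6.101
      vertex 25.083 20.553 0.000
      vertex 0.000 20.553 0.000
    endloop
  endfacet
  facet normal 0.0000 1.0000 0.0000
    outer loop
      vertex 0.000 20.553 6.101
      vertex 25.083 20.553 6.101
      vertex 0.000 20.553 0.000
    endloop
  endfacet
  facet normal -1.0000 0.0000 0.0000
    outer loop
      vertex 0.000 20.553 6.101
      vertex 0.000 20.553 0.000
      vertex 0.000 0.000 0.000
    endloop
  endfacet
  facet normal -1.0000 0.0000 0.0000
    outer loop
      vertex 0.000 0.000 6.101
      vertex 0.000 20.553 6.101
      vertex 0.000 0.000 0.000
    endloop
  endfacet
  facet normal 1.0000 0.0000 0.0000
    outer loop
      vertex 25.083 0.000 0.000
      vertex 25.083 20.553 0.000
      vertex 25.083 20.553 6.101
    endloop
  endfacet
  facet normal 1.0000 0.0000 0.0000
    outer loop
      vertex 25.083 0.000 0.000
      vertex 25.083 20.553 6.101
      vertex 25.083 0.000 6.101
    endloop
  endfacet
endsolid part

The G0 Z moves step by Δz≈1.525 mm. Every layer's G1 loop is the same polygon, so the solid is a straight extrusion of it from z=0 to z≈6.1. Closing with flat bottom and top caps and triangulating gives 12 facets — a rectangular box, roughly 25.1 × 20.6 mm footprint and 6.1 mm tall.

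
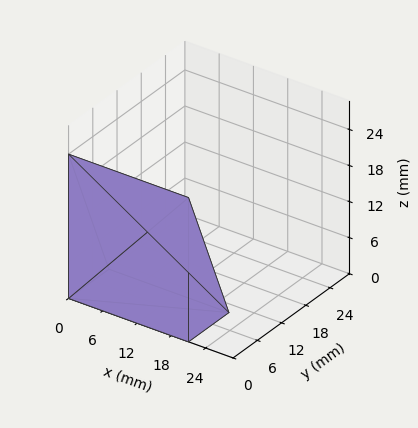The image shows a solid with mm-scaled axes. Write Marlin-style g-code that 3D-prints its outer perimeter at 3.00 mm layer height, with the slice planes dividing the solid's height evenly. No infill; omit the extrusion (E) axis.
Reading the render: the shape is a wedge (ramp): 21 × 10 mm base, rising to 24 mm along the y=0 edge and sloping linearly to z=0 at y=10 (dimensions read to the nearest mm from the axis ticks). For the g-code, the solid's height is divided into equal slices at the stated Δz and each level perimeter traced with G1 moves after a G0 lift.

; perimeter-only toolpath
G21 ; units = mm
G90 ; absolute positioning
G28 ; home
; layer 1
G0 Z3.00
G0 X0.00 Y0.00
G1 X21.00 Y0.00
G1 X21.00 Y8.75
G1 X0.00 Y8.75
G1 X0.00 Y0.00
; layer 2
G0 Z6.00
G0 X0.00 Y0.00
G1 X21.00 Y0.00
G1 X21.00 Y7.50
G1 X0.00 Y7.50
G1 X0.00 Y0.00
; layer 3
G0 Z9.00
G0 X0.00 Y0.00
G1 X21.00 Y0.00
G1 X21.00 Y6.25
G1 X0.00 Y6.25
G1 X0.00 Y0.00
; layer 4
G0 Z12.00
G0 X0.00 Y0.00
G1 X21.00 Y0.00
G1 X21.00 Y5.00
G1 X0.00 Y5.00
G1 X0.00 Y0.00
; layer 5
G0 Z15.00
G0 X0.00 Y0.00
G1 X21.00 Y0.00
G1 X21.00 Y3.75
G1 X0.00 Y3.75
G1 X0.00 Y0.00
; layer 6
G0 Z18.00
G0 X0.00 Y0.00
G1 X21.00 Y0.00
G1 X21.00 Y2.50
G1 X0.00 Y2.50
G1 X0.00 Y0.00
; layer 7
G0 Z21.00
G0 X0.00 Y0.00
G1 X21.00 Y0.00
G1 X21.00 Y1.25
G1 X0.00 Y1.25
G1 X0.00 Y0.00
M2 ; end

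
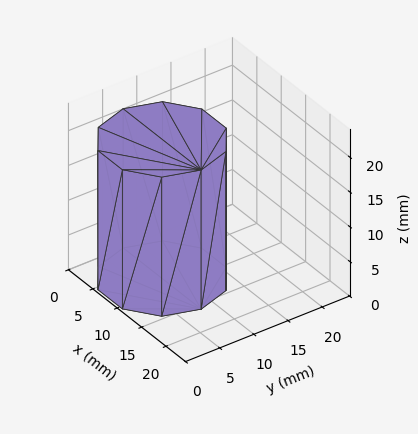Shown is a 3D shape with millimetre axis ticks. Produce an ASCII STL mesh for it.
Reading the render: the shape is a regular 10-sided prism (a cylinder approximated with 10 flat sides), circumscribed radius ≈ 8 mm, height ≈ 20 mm (dimensions read to the nearest mm from the axis ticks). For the STL, each face is triangulated and given an outward normal.

solid part
  facet normal 0.0000 0.0000 -1.0000
    outer loop
      vertex 10.5 15.6 0.0
      vertex 14.5 12.7 0.0
      vertex 16.0 8.0 0.0
    endloop
  endfacet
  facet normal 0.0000 0.0000 -1.0000
    outer loop
      vertex 5.5 15.6 0.0
      vertex 10.5 15.6 0.0
      vertex 16.0 8.0 0.0
    endloop
  endfacet
  facet normal 0.0000 0.0000 -1.0000
    outer loop
      vertex 1.5 12.7 0.0
      vertex 5.5 15.6 0.0
      vertex 16.0 8.0 0.0
    endloop
  endfacet
  facet normal 0.0000 0.0000 -1.0000
    outer loop
      vertex 0.0 8.0 0.0
      vertex 1.5 12.7 0.0
      vertex 16.0 8.0 0.0
    endloop
  endfacet
  facet normal 0.0000 0.0000 -1.0000
    outer loop
      vertex 1.5 3.3 0.0
      vertex 0.0 8.0 0.0
      vertex 16.0 8.0 0.0
    endloop
  endfacet
  facet normal 0.0000 0.0000 -1.0000
    outer loop
      vertex 5.5 0.4 0.0
      vertex 1.5 3.3 0.0
      vertex 16.0 8.0 0.0
    endloop
  endfacet
  facet normal 0.0000 0.0000 -1.0000
    outer loop
      vertex 10.5 0.4 0.0
      vertex 5.5 0.4 0.0
      vertex 16.0 8.0 0.0
    endloop
  endfacet
  facet normal 0.0000 0.0000 -1.0000
    outer loop
      vertex 14.5 3.3 0.0
      vertex 10.5 0.4 0.0
      vertex 16.0 8.0 0.0
    endloop
  endfacet
  facet normal 0.0000 0.0000 1.0000
    outer loop
      vertex 16.0 8.0 20.0
      vertex 14.5 12.7 20.0
      vertex 10.5 15.6 20.0
    endloop
  endfacet
  facet normal 0.0000 0.0000 1.0000
    outer loop
      vertex 16.0 8.0 20.0
      vertex 10.5 15.6 20.0
      vertex 5.5 15.6 20.0
    endloop
  endfacet
  facet normal 0.0000 0.0000 1.0000
    outer loop
      vertex 16.0 8.0 20.0
      vertex 5.5 15.6 20.0
      vertex 1.5 12.7 20.0
    endloop
  endfacet
  facet normal 0.0000 0.0000 1.0000
    outer loop
      vertex 16.0 8.0 20.0
      vertex 1.5 12.7 20.0
      vertex 0.0 8.0 20.0
    endloop
  endfacet
  facet normal 0.0000 0.0000 1.0000
    outer loop
      vertex 16.0 8.0 20.0
      vertex 0.0 8.0 20.0
      vertex 1.5 3.3 20.0
    endloop
  endfacet
  facet normal 0.0000 0.0000 1.0000
    outer loop
      vertex 16.0 8.0 20.0
      vertex 1.5 3.3 20.0
      vertex 5.5 0.4 20.0
    endloop
  endfacet
  facet normal 0.0000 0.0000 1.0000
    outer loop
      vertex 16.0 8.0 20.0
      vertex 5.5 0.4 20.0
      vertex 10.5 0.4 20.0
    endloop
  endfacet
  facet normal 0.0000 0.0000 1.0000
    outer loop
      vertex 16.0 8.0 20.0
      vertex 10.5 0.4 20.0
      vertex 14.5 3.3 20.0
    endloop
  endfacet
  facet normal 0.9527 0.3040 0.0000
    outer loop
      vertex 16.0 8.0 0.0
      vertex 14.5 12.7 0.0
      vertex 14.5 12.7 20.0
    endloop
  endfacet
  facet normal 0.9527 0.3040 0.0000
    outer loop
      vertex 16.0 8.0 0.0
      vertex 14.5 12.7 20.0
      vertex 16.0 8.0 20.0
    endloop
  endfacet
  facet normal 0.5870 0.8096 0.0000
    outer loop
      vertex 14.5 12.7 0.0
      vertex 10.5 15.6 0.0
      vertex 10.5 15.6 20.0
    endloop
  endfacet
  facet normal 0.5870 0.8096 0.0000
    outer loop
      vertex 14.5 12.7 0.0
      vertex 10.5 15.6 20.0
      vertex 14.5 12.7 20.0
    endloop
  endfacet
  facet normal 0.0000 1.0000 0.0000
    outer loop
      vertex 10.5 15.6 0.0
      vertex 5.5 15.6 0.0
      vertex 5.5 15.6 20.0
    endloop
  endfacet
  facet normal 0.0000 1.0000 0.0000
    outer loop
      vertex 10.5 15.6 0.0
      vertex 5.5 15.6 20.0
      vertex 10.5 15.6 20.0
    endloop
  endfacet
  facet normal -0.5870 0.8096 0.0000
    outer loop
      vertex 5.5 15.6 0.0
      vertex 1.5 12.7 0.0
      vertex 1.5 12.7 20.0
    endloop
  endfacet
  facet normal -0.5870 0.8096 0.0000
    outer loop
      vertex 5.5 15.6 0.0
      vertex 1.5 12.7 20.0
      vertex 5.5 15.6 20.0
    endloop
  endfacet
  facet normal -0.9527 0.3040 0.0000
    outer loop
      vertex 1.5 12.7 0.0
      vertex 0.0 8.0 0.0
      vertex 0.0 8.0 20.0
    endloop
  endfacet
  facet normal -0.9527 0.3040 0.0000
    outer loop
      vertex 1.5 12.7 0.0
      vertex 0.0 8.0 20.0
      vertex 1.5 12.7 20.0
    endloop
  endfacet
  facet normal -0.9527 -0.3040 0.0000
    outer loop
      vertex 0.0 8.0 0.0
      vertex 1.5 3.3 0.0
      vertex 1.5 3.3 20.0
    endloop
  endfacet
  facet normal -0.9527 -0.3040 0.0000
    outer loop
      vertex 0.0 8.0 0.0
      vertex 1.5 3.3 20.0
      vertex 0.0 8.0 20.0
    endloop
  endfacet
  facet normal -0.5870 -0.8096 0.0000
    outer loop
      vertex 1.5 3.3 0.0
      vertex 5.5 0.4 0.0
      vertex 5.5 0.4 20.0
    endloop
  endfacet
  facet normal -0.5870 -0.8096 0.0000
    outer loop
      vertex 1.5 3.3 0.0
      vertex 5.5 0.4 20.0
      vertex 1.5 3.3 20.0
    endloop
  endfacet
  facet normal 0.0000 -1.0000 0.0000
    outer loop
      vertex 5.5 0.4 0.0
      vertex 10.5 0.4 0.0
      vertex 10.5 0.4 20.0
    endloop
  endfacet
  facet normal 0.0000 -1.0000 0.0000
    outer loop
      vertex 5.5 0.4 0.0
      vertex 10.5 0.4 20.0
      vertex 5.5 0.4 20.0
    endloop
  endfacet
  facet normal 0.5870 -0.8096 0.0000
    outer loop
      vertex 10.5 0.4 0.0
      vertex 14.5 3.3 0.0
      vertex 14.5 3.3 20.0
    endloop
  endfacet
  facet normal 0.5870 -0.8096 0.0000
    outer loop
      vertex 10.5 0.4 0.0
      vertex 14.5 3.3 20.0
      vertex 10.5 0.4 20.0
    endloop
  endfacet
  facet normal 0.9527 -0.3040 0.0000
    outer loop
      vertex 14.5 3.3 0.0
      vertex 16.0 8.0 0.0
      vertex 16.0 8.0 20.0
    endloop
  endfacet
  facet normal 0.9527 -0.3040 0.0000
    outer loop
      vertex 14.5 3.3 0.0
      vertex 16.0 8.0 20.0
      vertex 14.5 3.3 20.0
    endloop
  endfacet
endsolid part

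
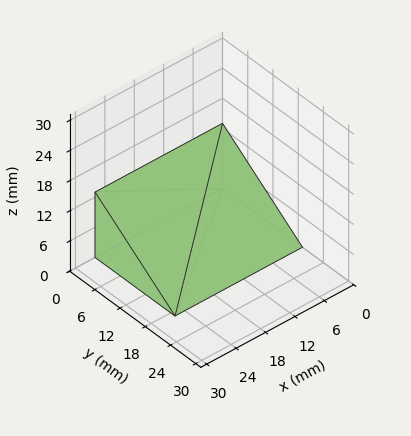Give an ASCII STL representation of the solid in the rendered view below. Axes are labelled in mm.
Reading the render: the shape is a wedge (ramp): 26 × 19 mm base, rising to 13 mm along the y=0 edge and sloping linearly to z=0 at y=19 (dimensions read to the nearest mm from the axis ticks). For the STL, each face is triangulated and given an outward normal.

solid part
  facet normal 0.0000 0.0000 -1.0000
    outer loop
      vertex 26.0 19.0 0.0
      vertex 26.0 0.0 0.0
      vertex 0.0 0.0 0.0
    endloop
  endfacet
  facet normal 0.0000 0.0000 -1.0000
    outer loop
      vertex 0.0 19.0 0.0
      vertex 26.0 19.0 0.0
      vertex 0.0 0.0 0.0
    endloop
  endfacet
  facet normal 0.0000 -1.0000 0.0000
    outer loop
      vertex 0.0 0.0 0.0
      vertex 26.0 0.0 0.0
      vertex 26.0 0.0 13.0
    endloop
  endfacet
  facet normal 0.0000 -1.0000 0.0000
    outer loop
      vertex 0.0 0.0 0.0
      vertex 26.0 0.0 13.0
      vertex 0.0 0.0 13.0
    endloop
  endfacet
  facet normal 0.0000 0.5647 0.8253
    outer loop
      vertex 0.0 0.0 13.0
      vertex 26.0 0.0 13.0
      vertex 26.0 19.0 0.0
    endloop
  endfacet
  facet normal 0.0000 0.5647 0.8253
    outer loop
      vertex 0.0 0.0 13.0
      vertex 26.0 19.0 0.0
      vertex 0.0 19.0 0.0
    endloop
  endfacet
  facet normal -1.0000 0.0000 0.0000
    outer loop
      vertex 0.0 0.0 13.0
      vertex 0.0 19.0 0.0
      vertex 0.0 0.0 0.0
    endloop
  endfacet
  facet normal 1.0000 0.0000 0.0000
    outer loop
      vertex 26.0 0.0 0.0
      vertex 26.0 19.0 0.0
      vertex 26.0 0.0 13.0
    endloop
  endfacet
endsolid part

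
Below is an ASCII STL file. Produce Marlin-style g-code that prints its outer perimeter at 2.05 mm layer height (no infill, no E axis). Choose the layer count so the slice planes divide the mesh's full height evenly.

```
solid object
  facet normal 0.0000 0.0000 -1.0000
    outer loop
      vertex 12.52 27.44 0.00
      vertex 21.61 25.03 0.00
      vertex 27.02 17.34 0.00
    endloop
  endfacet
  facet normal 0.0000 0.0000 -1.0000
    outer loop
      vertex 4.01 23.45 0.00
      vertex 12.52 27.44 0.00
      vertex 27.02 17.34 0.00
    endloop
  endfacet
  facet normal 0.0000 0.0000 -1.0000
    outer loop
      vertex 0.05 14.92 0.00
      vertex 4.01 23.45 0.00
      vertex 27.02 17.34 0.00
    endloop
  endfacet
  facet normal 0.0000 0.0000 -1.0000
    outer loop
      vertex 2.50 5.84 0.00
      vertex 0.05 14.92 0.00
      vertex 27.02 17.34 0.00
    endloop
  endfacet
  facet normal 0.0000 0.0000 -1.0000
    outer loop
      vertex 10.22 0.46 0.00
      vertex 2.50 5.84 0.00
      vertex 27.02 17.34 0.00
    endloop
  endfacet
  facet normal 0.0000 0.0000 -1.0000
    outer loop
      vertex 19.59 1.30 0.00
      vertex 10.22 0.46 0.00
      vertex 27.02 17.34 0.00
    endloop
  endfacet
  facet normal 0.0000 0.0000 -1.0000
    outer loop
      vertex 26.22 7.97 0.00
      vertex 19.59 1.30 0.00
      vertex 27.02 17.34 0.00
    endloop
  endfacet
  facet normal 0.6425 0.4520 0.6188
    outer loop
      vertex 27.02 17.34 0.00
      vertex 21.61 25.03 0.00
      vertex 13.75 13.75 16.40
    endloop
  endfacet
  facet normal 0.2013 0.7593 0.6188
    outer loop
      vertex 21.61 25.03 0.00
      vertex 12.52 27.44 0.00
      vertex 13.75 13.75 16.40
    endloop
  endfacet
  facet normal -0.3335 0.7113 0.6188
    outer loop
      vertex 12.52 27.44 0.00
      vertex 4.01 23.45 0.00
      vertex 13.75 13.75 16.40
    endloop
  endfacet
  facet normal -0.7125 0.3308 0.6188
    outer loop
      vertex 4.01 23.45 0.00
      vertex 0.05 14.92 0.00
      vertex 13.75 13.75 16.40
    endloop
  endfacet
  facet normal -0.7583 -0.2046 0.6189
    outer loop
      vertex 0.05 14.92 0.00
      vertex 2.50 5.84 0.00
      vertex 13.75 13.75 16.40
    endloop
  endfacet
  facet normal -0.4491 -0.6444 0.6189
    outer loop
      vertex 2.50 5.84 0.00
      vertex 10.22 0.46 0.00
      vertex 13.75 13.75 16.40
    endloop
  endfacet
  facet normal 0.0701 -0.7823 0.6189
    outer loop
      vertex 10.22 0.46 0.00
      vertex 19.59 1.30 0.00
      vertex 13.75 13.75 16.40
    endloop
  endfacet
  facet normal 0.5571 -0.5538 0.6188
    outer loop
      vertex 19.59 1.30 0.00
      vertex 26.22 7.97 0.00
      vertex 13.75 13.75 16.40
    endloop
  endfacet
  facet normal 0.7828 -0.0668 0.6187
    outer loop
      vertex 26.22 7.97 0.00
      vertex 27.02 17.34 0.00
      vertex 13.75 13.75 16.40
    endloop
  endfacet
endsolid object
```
; perimeter-only toolpath
G21 ; units = mm
G90 ; absolute positioning
G28 ; home
; layer 1
G0 Z2.05
G0 X25.36 Y16.89
G1 X20.63 Y23.62
G1 X12.67 Y25.73
G1 X5.23 Y22.24
G1 X1.76 Y14.77
G1 X3.91 Y6.83
G1 X10.66 Y2.12
G1 X18.86 Y2.86
G1 X24.66 Y8.69
G1 X25.36 Y16.89
; layer 2
G0 Z4.10
G0 X23.70 Y16.44
G1 X19.64 Y22.21
G1 X12.83 Y24.02
G1 X6.45 Y21.02
G1 X3.48 Y14.63
G1 X5.31 Y7.82
G1 X11.10 Y3.78
G1 X18.13 Y4.41
G1 X23.10 Y9.41
G1 X23.70 Y16.44
; layer 3
G0 Z6.15
G0 X22.04 Y15.99
G1 X18.66 Y20.80
G1 X12.98 Y22.31
G1 X7.66 Y19.81
G1 X5.19 Y14.48
G1 X6.72 Y8.81
G1 X11.54 Y5.44
G1 X17.40 Y5.97
G1 X21.54 Y10.14
G1 X22.04 Y15.99
; layer 4
G0 Z8.20
G0 X20.38 Y15.54
G1 X17.68 Y19.39
G1 X13.13 Y20.59
G1 X8.88 Y18.60
G1 X6.90 Y14.34
G1 X8.12 Y9.79
G1 X11.98 Y7.11
G1 X16.67 Y7.53
G1 X19.98 Y10.86
G1 X20.38 Y15.54
; layer 5
G0 Z10.25
G0 X18.73 Y15.10
G1 X16.70 Y17.98
G1 X13.29 Y18.88
G1 X10.10 Y17.39
G1 X8.61 Y14.19
G1 X9.53 Y10.78
G1 X12.43 Y8.77
G1 X15.94 Y9.08
G1 X18.43 Y11.58
G1 X18.73 Y15.10
; layer 6
G0 Z12.30
G0 X17.07 Y14.65
G1 X15.71 Y16.57
G1 X13.44 Y17.17
G1 X11.31 Y16.18
G1 X10.32 Y14.04
G1 X10.94 Y11.77
G1 X12.87 Y10.43
G1 X15.21 Y10.64
G1 X16.87 Y12.30
G1 X17.07 Y14.65
; layer 7
G0 Z14.35
G0 X15.41 Y14.20
G1 X14.73 Y15.16
G1 X13.60 Y15.46
G1 X12.53 Y14.96
G1 X12.04 Y13.90
G1 X12.34 Y12.76
G1 X13.31 Y12.09
G1 X14.48 Y12.19
G1 X15.31 Y13.03
G1 X15.41 Y14.20
M2 ; end

The solid is a regular 9-sided pyramid, base circumscribed radius ≈ 13.8 mm, apex at z ≈ 16.4 mm. Slicing at Δz = 2.05 mm — 8 equal slices spanning the solid's height, so layer i sits at z = i·h/8 — gives 7 non-empty perimeters. Each is a 9-segment closed polygon; G0 lifts to the layer z and rapids to the start vertex, then G1 traces the edges. The cross-section shrinks linearly with z (the slice at the apex is degenerate and omitted).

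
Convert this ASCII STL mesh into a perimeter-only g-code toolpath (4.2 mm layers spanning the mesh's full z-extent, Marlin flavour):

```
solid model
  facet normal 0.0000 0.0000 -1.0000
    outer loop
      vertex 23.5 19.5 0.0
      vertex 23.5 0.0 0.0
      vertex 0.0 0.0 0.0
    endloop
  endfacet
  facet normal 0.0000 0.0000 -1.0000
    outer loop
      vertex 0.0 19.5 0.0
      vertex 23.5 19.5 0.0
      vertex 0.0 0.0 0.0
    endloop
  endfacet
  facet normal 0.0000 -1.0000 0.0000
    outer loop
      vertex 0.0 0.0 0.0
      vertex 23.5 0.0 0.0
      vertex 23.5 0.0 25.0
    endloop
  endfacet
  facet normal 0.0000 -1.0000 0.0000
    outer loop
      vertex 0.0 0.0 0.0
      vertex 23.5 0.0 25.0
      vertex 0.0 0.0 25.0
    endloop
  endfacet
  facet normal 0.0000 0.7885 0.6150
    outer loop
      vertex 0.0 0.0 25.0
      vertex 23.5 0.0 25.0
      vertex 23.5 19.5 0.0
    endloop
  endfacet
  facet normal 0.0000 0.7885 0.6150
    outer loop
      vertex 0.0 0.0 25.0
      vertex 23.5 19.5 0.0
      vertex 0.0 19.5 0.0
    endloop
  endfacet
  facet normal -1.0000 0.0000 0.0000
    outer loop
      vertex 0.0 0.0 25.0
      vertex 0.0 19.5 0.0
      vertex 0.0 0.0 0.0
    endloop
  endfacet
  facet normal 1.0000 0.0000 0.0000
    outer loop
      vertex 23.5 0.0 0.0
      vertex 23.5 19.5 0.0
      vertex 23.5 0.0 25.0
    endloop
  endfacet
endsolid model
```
; perimeter-only toolpath
G21 ; units = mm
G90 ; absolute positioning
G28 ; home
; layer 1
G0 Z4.2
G0 X0.0 Y0.0
G1 X23.5 Y0.0
G1 X23.5 Y16.2
G1 X0.0 Y16.2
G1 X0.0 Y0.0
; layer 2
G0 Z8.3
G0 X0.0 Y0.0
G1 X23.5 Y0.0
G1 X23.5 Y13.0
G1 X0.0 Y13.0
G1 X0.0 Y0.0
; layer 3
G0 Z12.5
G0 X0.0 Y0.0
G1 X23.5 Y0.0
G1 X23.5 Y9.8
G1 X0.0 Y9.8
G1 X0.0 Y0.0
; layer 4
G0 Z16.7
G0 X0.0 Y0.0
G1 X23.5 Y0.0
G1 X23.5 Y6.5
G1 X0.0 Y6.5
G1 X0.0 Y0.0
; layer 5
G0 Z20.8
G0 X0.0 Y0.0
G1 X23.5 Y0.0
G1 X23.5 Y3.2
G1 X0.0 Y3.2
G1 X0.0 Y0.0
M2 ; end

The solid is a wedge (ramp): 23.5 × 19.5 mm base, rising to 25 mm along the y=0 edge and sloping linearly to z=0 at y=19.5. Slicing at Δz = 4.2 mm — 6 equal slices spanning the solid's height, so layer i sits at z = i·h/6 — gives 5 non-empty perimeters. Each is a 4-segment closed polygon; G0 lifts to the layer z and rapids to the start vertex, then G1 traces the edges. The cross-section shrinks linearly with z (the slice at the apex is degenerate and omitted).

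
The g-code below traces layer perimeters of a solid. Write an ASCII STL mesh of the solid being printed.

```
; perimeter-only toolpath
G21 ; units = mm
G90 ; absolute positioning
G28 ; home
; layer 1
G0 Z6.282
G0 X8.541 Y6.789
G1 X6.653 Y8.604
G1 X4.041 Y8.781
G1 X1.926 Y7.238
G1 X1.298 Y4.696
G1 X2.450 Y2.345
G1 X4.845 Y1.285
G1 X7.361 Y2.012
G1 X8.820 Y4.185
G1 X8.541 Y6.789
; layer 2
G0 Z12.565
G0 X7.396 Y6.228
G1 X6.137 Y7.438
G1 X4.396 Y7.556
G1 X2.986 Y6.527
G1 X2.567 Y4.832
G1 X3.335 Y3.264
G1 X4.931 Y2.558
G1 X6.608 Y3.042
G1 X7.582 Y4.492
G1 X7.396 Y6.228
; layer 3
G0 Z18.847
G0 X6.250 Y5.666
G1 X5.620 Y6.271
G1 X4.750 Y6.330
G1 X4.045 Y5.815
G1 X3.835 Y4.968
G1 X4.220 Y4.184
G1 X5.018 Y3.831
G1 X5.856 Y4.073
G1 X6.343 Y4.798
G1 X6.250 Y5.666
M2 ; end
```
solid part
  facet normal 0.0000 0.0000 -1.0000
    outer loop
      vertex 3.687 10.007 0.000
      vertex 7.170 9.771 0.000
      vertex 9.687 7.351 0.000
    endloop
  endfacet
  facet normal 0.0000 0.0000 -1.0000
    outer loop
      vertex 0.867 7.949 0.000
      vertex 3.687 10.007 0.000
      vertex 9.687 7.351 0.000
    endloop
  endfacet
  facet normal 0.0000 0.0000 -1.0000
    outer loop
      vertex 0.029 4.560 0.000
      vertex 0.867 7.949 0.000
      vertex 9.687 7.351 0.000
    endloop
  endfacet
  facet normal 0.0000 0.0000 -1.0000
    outer loop
      vertex 1.566 1.425 0.000
      vertex 0.029 4.560 0.000
      vertex 9.687 7.351 0.000
    endloop
  endfacet
  facet normal 0.0000 0.0000 -1.0000
    outer loop
      vertex 4.758 0.012 0.000
      vertex 1.566 1.425 0.000
      vertex 9.687 7.351 0.000
    endloop
  endfacet
  facet normal 0.0000 0.0000 -1.0000
    outer loop
      vertex 8.113 0.981 0.000
      vertex 4.758 0.012 0.000
      vertex 9.687 7.351 0.000
    endloop
  endfacet
  facet normal 0.0000 0.0000 -1.0000
    outer loop
      vertex 10.059 3.879 0.000
      vertex 8.113 0.981 0.000
      vertex 9.687 7.351 0.000
    endloop
  endfacet
  facet normal 0.6808 0.7081 0.1875
    outer loop
      vertex 9.687 7.351 0.000
      vertex 7.170 9.771 0.000
      vertex 5.104 5.104 25.129
    endloop
  endfacet
  facet normal 0.0664 0.9800 0.1875
    outer loop
      vertex 7.170 9.771 0.000
      vertex 3.687 10.007 0.000
      vertex 5.104 5.104 25.129
    endloop
  endfacet
  facet normal -0.5790 0.7934 0.1875
    outer loop
      vertex 3.687 10.007 0.000
      vertex 0.867 7.949 0.000
      vertex 5.104 5.104 25.129
    endloop
  endfacet
  facet normal -0.9536 0.2358 0.1875
    outer loop
      vertex 0.867 7.949 0.000
      vertex 0.029 4.560 0.000
      vertex 5.104 5.104 25.129
    endloop
  endfacet
  facet normal -0.8820 -0.4324 0.1875
    outer loop
      vertex 0.029 4.560 0.000
      vertex 1.566 1.425 0.000
      vertex 5.104 5.104 25.129
    endloop
  endfacet
  facet normal -0.3976 -0.8982 0.1875
    outer loop
      vertex 1.566 1.425 0.000
      vertex 4.758 0.012 0.000
      vertex 5.104 5.104 25.129
    endloop
  endfacet
  facet normal 0.2726 -0.9437 0.1875
    outer loop
      vertex 4.758 0.012 0.000
      vertex 8.113 0.981 0.000
      vertex 5.104 5.104 25.129
    endloop
  endfacet
  facet normal 0.8155 -0.5476 0.1875
    outer loop
      vertex 8.113 0.981 0.000
      vertex 10.059 3.879 0.000
      vertex 5.104 5.104 25.129
    endloop
  endfacet
  facet normal 0.9767 0.1046 0.1875
    outer loop
      vertex 10.059 3.879 0.000
      vertex 9.687 7.351 0.000
      vertex 5.104 5.104 25.129
    endloop
  endfacet
endsolid part

The G0 Z moves step by Δz≈6.282 mm. The G1 loops shrink linearly with z, so the solid tapers from its base footprint up to z≈25.1. Closing with a flat bottom cap and the tapered top and triangulating gives 16 facets — a regular 9-sided pyramid, base circumscribed radius ≈ 5.1 mm, apex at z ≈ 25.1 mm.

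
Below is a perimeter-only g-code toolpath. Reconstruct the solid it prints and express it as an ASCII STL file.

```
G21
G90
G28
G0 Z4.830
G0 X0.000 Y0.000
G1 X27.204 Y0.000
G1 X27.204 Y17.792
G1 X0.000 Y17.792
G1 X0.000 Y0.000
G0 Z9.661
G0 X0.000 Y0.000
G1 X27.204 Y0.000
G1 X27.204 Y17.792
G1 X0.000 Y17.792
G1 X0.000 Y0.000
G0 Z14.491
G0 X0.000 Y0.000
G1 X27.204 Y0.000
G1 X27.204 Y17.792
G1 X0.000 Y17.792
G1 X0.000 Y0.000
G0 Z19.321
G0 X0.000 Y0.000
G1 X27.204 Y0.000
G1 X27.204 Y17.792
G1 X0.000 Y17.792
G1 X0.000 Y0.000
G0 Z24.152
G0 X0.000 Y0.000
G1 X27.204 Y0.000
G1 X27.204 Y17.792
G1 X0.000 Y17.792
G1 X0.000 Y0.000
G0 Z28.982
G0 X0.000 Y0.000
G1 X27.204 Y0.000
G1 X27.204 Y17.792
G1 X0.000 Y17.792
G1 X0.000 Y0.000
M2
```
solid part
  facet normal 0.0000 0.0000 -1.0000
    outer loop
      vertex 27.204 17.792 0.000
      vertex 27.204 0.000 0.000
      vertex 0.000 0.000 0.000
    endloop
  endfacet
  facet normal 0.0000 0.0000 -1.0000
    outer loop
      vertex 0.000 17.792 0.000
      vertex 27.204 17.792 0.000
      vertex 0.000 0.000 0.000
    endloop
  endfacet
  facet normal 0.0000 0.0000 1.0000
    outer loop
      vertex 0.000 0.000 28.982
      vertex 27.204 0.000 28.982
      vertex 27.204 17.792 28.982
    endloop
  endfacet
  facet normal 0.0000 0.0000 1.0000
    outer loop
      vertex 0.000 0.000 28.982
      vertex 27.204 17.792 28.982
      vertex 0.000 17.792 28.982
    endloop
  endfacet
  facet normal 0.0000 -1.0000 0.0000
    outer loop
      vertex 0.000 0.000 0.000
      vertex 27.204 0.000 0.000
      vertex 27.204 0.000 28.982
    endloop
  endfacet
  facet normal 0.0000 -1.0000 0.0000
    outer loop
      vertex 0.000 0.000 0.000
      vertex 27.204 0.000 28.982
      vertex 0.000 0.000 28.982
    endloop
  endfacet
  facet normal 0.0000 1.0000 0.0000
    outer loop
      vertex 27.204 17.792 28.982
      vertex 27.204 17.792 0.000
      vertex 0.000 17.792 0.000
    endloop
  endfacet
  facet normal 0.0000 1.0000 0.0000
    outer loop
      vertex 0.000 17.792 28.982
      vertex 27.204 17.792 28.982
      vertex 0.000 17.792 0.000
    endloop
  endfacet
  facet normal -1.0000 0.0000 0.0000
    outer loop
      vertex 0.000 17.792 28.982
      vertex 0.000 17.792 0.000
      vertex 0.000 0.000 0.000
    endloop
  endfacet
  facet normal -1.0000 0.0000 0.0000
    outer loop
      vertex 0.000 0.000 28.982
      vertex 0.000 17.792 28.982
      vertex 0.000 0.000 0.000
    endloop
  endfacet
  facet normal 1.0000 0.0000 0.0000
    outer loop
      vertex 27.204 0.000 0.000
      vertex 27.204 17.792 0.000
      vertex 27.204 17.792 28.982
    endloop
  endfacet
  facet normal 1.0000 0.0000 0.0000
    outer loop
      vertex 27.204 0.000 0.000
      vertex 27.204 17.792 28.982
      vertex 27.204 0.000 28.982
    endloop
  endfacet
endsolid part

The G0 Z moves step by Δz≈4.830 mm. Every layer's G1 loop is the same polygon, so the solid is a straight extrusion of it from z=0 to z≈29. Closing with flat bottom and top caps and triangulating gives 12 facets — a rectangular box, roughly 27.2 × 17.8 mm footprint and 29 mm tall.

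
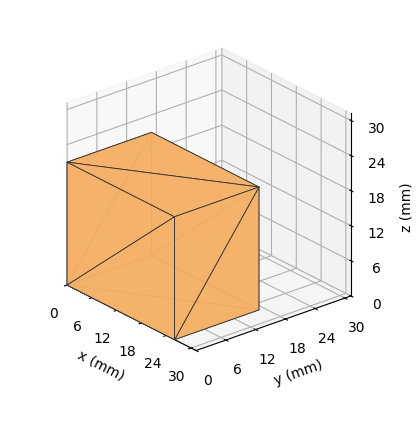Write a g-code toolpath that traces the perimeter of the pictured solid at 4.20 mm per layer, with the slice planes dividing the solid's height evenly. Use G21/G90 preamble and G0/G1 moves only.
Reading the render: the shape is a rectangular box, roughly 26 × 17 mm footprint and 21 mm tall (dimensions read to the nearest mm from the axis ticks). For the g-code, the solid's height is divided into equal slices at the stated Δz and each level perimeter traced with G1 moves after a G0 lift.

; perimeter-only toolpath
G21 ; units = mm
G90 ; absolute positioning
G28 ; home
; layer 1
G0 Z4.20
G0 X0.00 Y0.00
G1 X26.00 Y0.00
G1 X26.00 Y17.00
G1 X0.00 Y17.00
G1 X0.00 Y0.00
; layer 2
G0 Z8.40
G0 X0.00 Y0.00
G1 X26.00 Y0.00
G1 X26.00 Y17.00
G1 X0.00 Y17.00
G1 X0.00 Y0.00
; layer 3
G0 Z12.60
G0 X0.00 Y0.00
G1 X26.00 Y0.00
G1 X26.00 Y17.00
G1 X0.00 Y17.00
G1 X0.00 Y0.00
; layer 4
G0 Z16.80
G0 X0.00 Y0.00
G1 X26.00 Y0.00
G1 X26.00 Y17.00
G1 X0.00 Y17.00
G1 X0.00 Y0.00
; layer 5
G0 Z21.00
G0 X0.00 Y0.00
G1 X26.00 Y0.00
G1 X26.00 Y17.00
G1 X0.00 Y17.00
G1 X0.00 Y0.00
M2 ; end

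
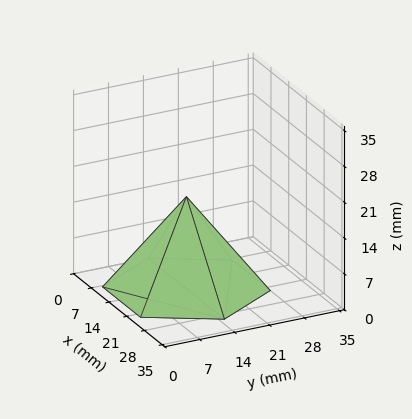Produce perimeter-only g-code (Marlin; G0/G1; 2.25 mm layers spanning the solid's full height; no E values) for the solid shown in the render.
Reading the render: the shape is a regular 6-sided pyramid, base circumscribed radius ≈ 15 mm, apex at z ≈ 18 mm (dimensions read to the nearest mm from the axis ticks). For the g-code, the solid's height is divided into equal slices at the stated Δz and each level perimeter traced with G1 moves after a G0 lift.

; perimeter-only toolpath
G21 ; units = mm
G90 ; absolute positioning
G28 ; home
; layer 1
G0 Z2.25
G0 X28.12 Y15.00
G1 X21.56 Y26.37
G1 X8.44 Y26.37
G1 X1.88 Y15.00
G1 X8.44 Y3.63
G1 X21.56 Y3.63
G1 X28.12 Y15.00
; layer 2
G0 Z4.50
G0 X26.25 Y15.00
G1 X20.62 Y24.74
G1 X9.38 Y24.74
G1 X3.75 Y15.00
G1 X9.38 Y5.26
G1 X20.62 Y5.26
G1 X26.25 Y15.00
; layer 3
G0 Z6.75
G0 X24.38 Y15.00
G1 X19.69 Y23.12
G1 X10.31 Y23.12
G1 X5.62 Y15.00
G1 X10.31 Y6.88
G1 X19.69 Y6.88
G1 X24.38 Y15.00
; layer 4
G0 Z9.00
G0 X22.50 Y15.00
G1 X18.75 Y21.49
G1 X11.25 Y21.49
G1 X7.50 Y15.00
G1 X11.25 Y8.50
G1 X18.75 Y8.50
G1 X22.50 Y15.00
; layer 5
G0 Z11.25
G0 X20.62 Y15.00
G1 X17.81 Y19.87
G1 X12.19 Y19.87
G1 X9.38 Y15.00
G1 X12.19 Y10.13
G1 X17.81 Y10.13
G1 X20.62 Y15.00
; layer 6
G0 Z13.50
G0 X18.75 Y15.00
G1 X16.88 Y18.25
G1 X13.12 Y18.25
G1 X11.25 Y15.00
G1 X13.12 Y11.75
G1 X16.88 Y11.75
G1 X18.75 Y15.00
; layer 7
G0 Z15.75
G0 X16.88 Y15.00
G1 X15.94 Y16.62
G1 X14.06 Y16.62
G1 X13.12 Y15.00
G1 X14.06 Y13.38
G1 X15.94 Y13.38
G1 X16.88 Y15.00
M2 ; end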